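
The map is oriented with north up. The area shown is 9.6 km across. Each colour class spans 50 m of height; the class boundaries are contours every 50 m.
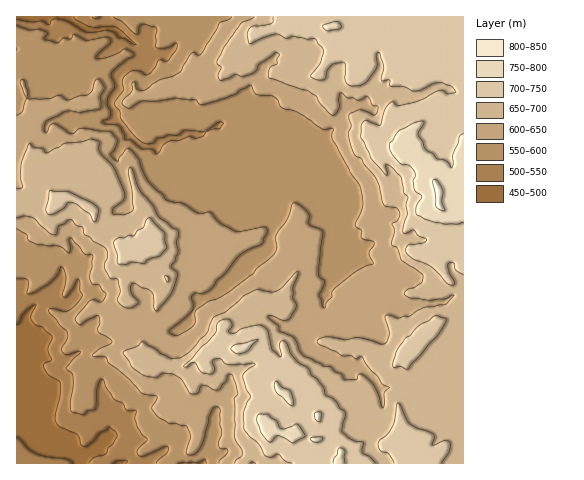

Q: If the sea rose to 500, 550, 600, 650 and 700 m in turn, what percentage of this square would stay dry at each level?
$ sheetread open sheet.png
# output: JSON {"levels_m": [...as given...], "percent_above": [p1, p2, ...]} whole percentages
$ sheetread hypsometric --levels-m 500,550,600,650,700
{"levels_m": [500, 550, 600, 650, 700], "percent_above": [97, 90, 65, 42, 20]}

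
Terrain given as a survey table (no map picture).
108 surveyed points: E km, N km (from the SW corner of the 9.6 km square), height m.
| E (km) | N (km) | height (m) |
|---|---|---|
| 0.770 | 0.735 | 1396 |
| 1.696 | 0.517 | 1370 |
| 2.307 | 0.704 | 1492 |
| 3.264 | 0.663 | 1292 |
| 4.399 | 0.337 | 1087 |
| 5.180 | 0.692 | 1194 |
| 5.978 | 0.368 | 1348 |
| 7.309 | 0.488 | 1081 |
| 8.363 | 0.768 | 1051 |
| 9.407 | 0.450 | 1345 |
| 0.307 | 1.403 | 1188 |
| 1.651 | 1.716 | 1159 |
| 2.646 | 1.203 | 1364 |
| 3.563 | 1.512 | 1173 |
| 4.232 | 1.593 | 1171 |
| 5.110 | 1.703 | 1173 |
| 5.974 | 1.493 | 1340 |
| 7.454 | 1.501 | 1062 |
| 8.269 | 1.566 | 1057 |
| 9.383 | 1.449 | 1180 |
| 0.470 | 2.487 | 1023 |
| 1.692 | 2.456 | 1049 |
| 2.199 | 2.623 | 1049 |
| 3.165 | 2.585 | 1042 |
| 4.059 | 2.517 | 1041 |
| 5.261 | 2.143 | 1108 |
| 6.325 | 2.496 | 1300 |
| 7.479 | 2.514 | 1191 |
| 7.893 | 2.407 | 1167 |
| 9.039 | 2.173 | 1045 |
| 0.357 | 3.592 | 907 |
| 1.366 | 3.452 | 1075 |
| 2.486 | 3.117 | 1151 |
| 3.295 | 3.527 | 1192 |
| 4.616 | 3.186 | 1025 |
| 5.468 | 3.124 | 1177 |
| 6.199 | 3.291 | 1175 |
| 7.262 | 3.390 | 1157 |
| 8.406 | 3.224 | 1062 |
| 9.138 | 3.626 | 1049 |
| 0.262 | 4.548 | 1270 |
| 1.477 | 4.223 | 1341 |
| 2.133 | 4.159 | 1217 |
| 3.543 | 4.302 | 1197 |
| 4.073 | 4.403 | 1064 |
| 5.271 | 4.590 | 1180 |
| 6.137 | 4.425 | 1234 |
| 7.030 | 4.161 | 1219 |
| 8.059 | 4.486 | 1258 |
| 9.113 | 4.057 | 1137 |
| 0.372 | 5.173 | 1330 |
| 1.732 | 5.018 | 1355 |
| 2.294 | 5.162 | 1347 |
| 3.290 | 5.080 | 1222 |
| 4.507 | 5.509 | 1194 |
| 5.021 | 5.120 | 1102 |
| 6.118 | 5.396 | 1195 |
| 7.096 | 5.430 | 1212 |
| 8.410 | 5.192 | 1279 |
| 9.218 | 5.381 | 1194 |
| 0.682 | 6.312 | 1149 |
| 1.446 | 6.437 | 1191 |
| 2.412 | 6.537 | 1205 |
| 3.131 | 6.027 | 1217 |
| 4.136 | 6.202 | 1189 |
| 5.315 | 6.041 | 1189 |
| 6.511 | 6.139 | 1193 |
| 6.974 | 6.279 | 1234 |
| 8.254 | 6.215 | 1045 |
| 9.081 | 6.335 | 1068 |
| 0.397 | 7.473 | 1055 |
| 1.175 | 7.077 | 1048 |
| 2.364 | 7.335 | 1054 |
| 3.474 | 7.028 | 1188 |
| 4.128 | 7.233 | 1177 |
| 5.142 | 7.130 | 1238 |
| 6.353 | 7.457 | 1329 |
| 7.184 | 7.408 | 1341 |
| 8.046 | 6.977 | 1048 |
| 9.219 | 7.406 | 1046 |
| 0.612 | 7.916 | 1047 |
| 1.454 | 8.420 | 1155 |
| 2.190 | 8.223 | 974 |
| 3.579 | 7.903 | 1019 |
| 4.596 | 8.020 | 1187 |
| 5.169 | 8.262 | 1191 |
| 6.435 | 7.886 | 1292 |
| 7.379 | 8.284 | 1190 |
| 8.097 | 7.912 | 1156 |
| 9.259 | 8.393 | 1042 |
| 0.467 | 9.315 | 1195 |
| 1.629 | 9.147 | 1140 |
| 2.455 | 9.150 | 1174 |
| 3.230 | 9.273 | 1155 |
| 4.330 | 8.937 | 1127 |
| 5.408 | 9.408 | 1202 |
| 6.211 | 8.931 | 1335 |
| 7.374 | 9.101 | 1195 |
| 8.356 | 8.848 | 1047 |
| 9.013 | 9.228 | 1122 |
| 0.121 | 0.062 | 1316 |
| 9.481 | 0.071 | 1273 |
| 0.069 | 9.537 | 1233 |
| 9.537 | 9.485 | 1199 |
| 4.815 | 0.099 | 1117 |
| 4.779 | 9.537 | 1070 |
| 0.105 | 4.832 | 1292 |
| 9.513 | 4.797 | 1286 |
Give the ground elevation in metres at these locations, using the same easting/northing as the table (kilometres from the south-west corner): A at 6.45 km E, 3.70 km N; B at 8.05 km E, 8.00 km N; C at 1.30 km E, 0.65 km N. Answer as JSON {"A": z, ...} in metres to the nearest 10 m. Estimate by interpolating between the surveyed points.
{"A": 1210, "B": 1170, "C": 1420}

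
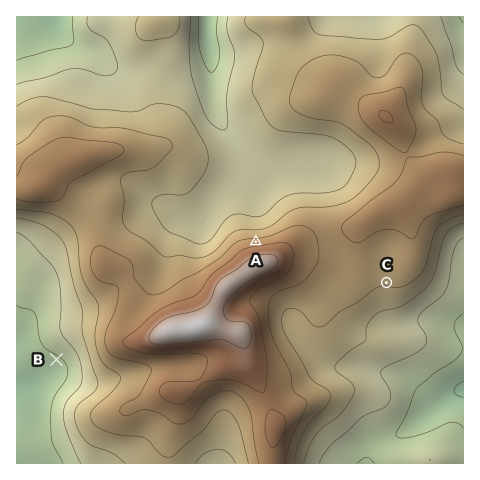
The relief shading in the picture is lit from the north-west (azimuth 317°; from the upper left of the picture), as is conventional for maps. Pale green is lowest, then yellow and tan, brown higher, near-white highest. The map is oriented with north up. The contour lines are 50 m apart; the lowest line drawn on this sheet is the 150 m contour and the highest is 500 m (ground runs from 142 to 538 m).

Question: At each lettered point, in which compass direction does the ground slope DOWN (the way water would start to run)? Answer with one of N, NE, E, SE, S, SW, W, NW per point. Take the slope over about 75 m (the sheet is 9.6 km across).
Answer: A N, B SW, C S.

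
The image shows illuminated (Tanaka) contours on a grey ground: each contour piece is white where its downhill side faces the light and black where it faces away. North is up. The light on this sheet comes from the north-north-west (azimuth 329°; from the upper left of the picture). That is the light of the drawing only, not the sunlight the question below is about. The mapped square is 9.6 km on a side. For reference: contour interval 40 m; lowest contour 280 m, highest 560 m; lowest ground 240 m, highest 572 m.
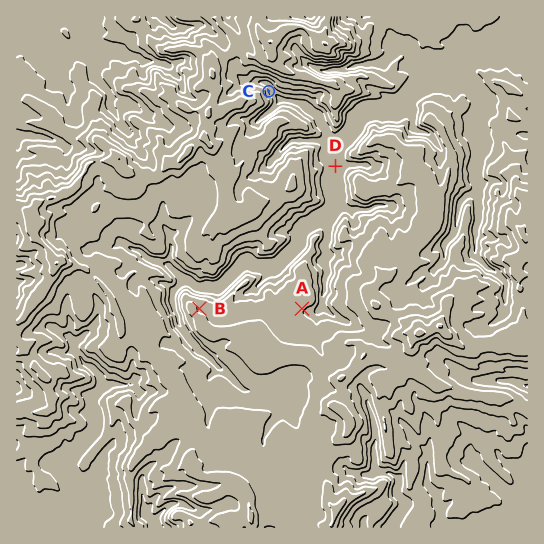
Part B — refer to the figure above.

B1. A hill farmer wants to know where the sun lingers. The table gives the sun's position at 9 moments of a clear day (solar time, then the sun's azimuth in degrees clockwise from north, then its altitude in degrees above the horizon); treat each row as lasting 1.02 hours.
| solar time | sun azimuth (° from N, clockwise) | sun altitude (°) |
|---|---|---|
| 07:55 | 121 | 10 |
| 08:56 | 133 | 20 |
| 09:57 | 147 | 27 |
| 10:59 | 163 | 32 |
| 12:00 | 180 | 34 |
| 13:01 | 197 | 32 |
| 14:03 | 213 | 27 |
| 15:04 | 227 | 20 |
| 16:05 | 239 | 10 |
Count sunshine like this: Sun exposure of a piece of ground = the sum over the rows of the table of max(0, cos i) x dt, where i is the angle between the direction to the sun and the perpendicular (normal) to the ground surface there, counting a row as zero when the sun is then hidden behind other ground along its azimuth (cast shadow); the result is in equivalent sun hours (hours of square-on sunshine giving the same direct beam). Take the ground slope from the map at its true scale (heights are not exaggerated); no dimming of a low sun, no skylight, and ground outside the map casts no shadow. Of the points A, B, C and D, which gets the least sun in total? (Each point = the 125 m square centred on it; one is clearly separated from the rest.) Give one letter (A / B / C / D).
C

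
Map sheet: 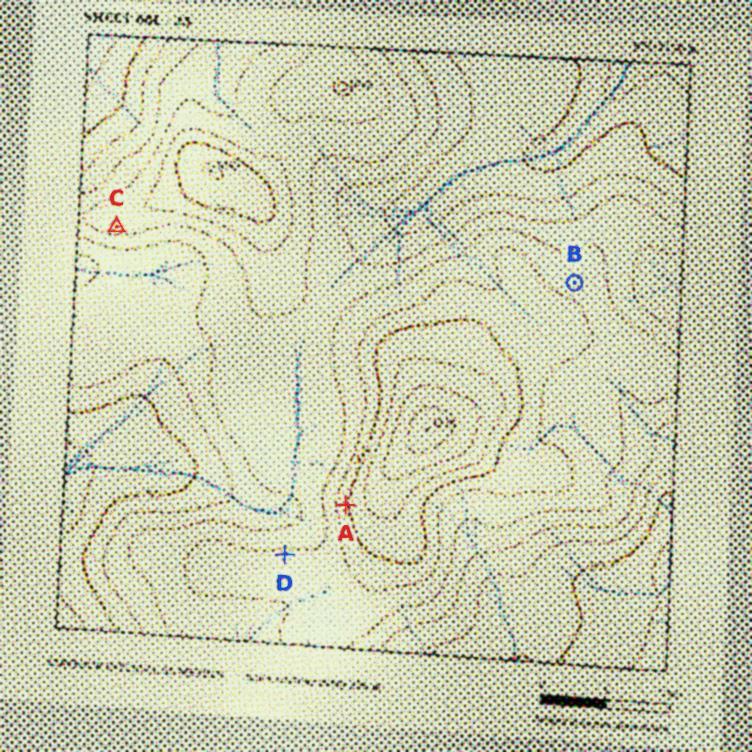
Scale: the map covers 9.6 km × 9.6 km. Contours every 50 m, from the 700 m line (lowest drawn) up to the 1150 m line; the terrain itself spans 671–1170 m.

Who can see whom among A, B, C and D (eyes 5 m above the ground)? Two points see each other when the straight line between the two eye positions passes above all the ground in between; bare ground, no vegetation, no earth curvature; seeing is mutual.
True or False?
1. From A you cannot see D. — False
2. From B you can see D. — False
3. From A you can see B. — False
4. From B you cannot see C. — True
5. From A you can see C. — True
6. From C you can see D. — True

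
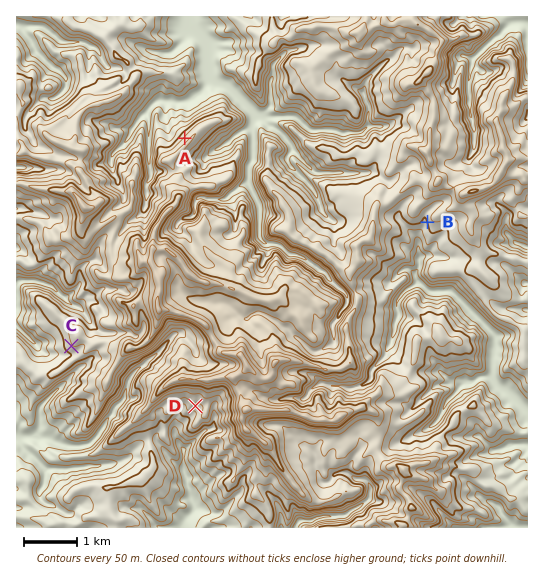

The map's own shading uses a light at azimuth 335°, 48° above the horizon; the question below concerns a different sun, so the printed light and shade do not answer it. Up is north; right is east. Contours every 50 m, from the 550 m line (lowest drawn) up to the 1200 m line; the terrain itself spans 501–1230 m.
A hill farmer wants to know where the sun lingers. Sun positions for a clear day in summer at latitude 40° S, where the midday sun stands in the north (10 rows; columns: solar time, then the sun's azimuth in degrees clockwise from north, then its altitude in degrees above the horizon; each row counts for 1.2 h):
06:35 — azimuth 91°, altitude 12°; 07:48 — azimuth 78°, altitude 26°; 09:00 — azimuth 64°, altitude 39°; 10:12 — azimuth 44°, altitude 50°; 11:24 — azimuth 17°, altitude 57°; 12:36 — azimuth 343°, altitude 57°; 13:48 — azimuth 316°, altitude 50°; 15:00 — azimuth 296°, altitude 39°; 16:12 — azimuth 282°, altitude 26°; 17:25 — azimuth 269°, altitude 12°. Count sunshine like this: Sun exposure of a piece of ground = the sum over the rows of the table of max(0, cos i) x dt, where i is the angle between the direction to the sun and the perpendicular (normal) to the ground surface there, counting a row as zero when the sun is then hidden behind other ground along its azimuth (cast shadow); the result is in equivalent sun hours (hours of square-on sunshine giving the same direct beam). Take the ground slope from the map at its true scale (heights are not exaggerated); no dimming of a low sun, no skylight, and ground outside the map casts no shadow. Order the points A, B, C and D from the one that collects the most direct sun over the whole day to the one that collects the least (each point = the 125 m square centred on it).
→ A > C ≈ B > D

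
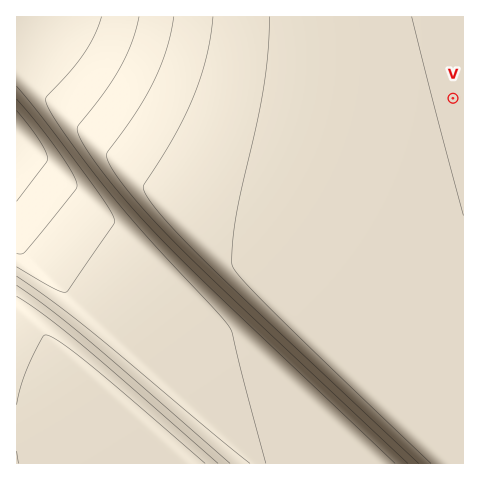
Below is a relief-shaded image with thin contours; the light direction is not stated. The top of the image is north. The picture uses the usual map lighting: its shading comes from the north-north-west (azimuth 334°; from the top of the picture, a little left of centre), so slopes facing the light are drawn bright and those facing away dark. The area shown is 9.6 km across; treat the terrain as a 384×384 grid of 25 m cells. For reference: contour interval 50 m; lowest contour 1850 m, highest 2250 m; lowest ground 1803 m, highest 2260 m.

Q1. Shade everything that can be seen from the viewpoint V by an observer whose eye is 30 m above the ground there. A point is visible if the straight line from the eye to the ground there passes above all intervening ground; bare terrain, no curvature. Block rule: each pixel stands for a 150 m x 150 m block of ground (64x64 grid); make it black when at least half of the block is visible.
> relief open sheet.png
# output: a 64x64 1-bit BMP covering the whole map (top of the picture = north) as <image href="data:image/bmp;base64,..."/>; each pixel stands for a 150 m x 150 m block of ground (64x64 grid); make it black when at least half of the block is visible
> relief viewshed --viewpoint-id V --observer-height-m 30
<image width="64" height="64" href="data:image/bmp;base64,Qk0+AgAAAAAAAD4AAAAoAAAAQAAAAEAAAAABAAEAAAAAAAACAAATCwAAEwsAAAIAAAAAAAAA////AAAAAAD////AAAAAB////4AAAAAP////AAAAAB////wAAAAAP///+AAAAAB////wAAAAAP///+AAAAAB////wAAAAAP///+AAAAAB////wAAAAAP///+AAAAAD////wAAAAAf///+AAAAAD////wAAAAAf///8AAAAAD////gAAAAAf///8AAAAAD////gAAAAAf///8AAAAAD////gAAAAAf///4AAAAAH////AAAAAA////4AAAAAH////AAAAAA////8AAAAAH////wAAAAA/////AAAAAH////8AAAAA/////wAAAAH/////AAAAA/////8AAAAP/////wAAAB//////AAAAP/////8AAAB//////wAAAP//////AAAB//////8AAAP//////wAAAf//////AAAA//////8AAAA//////wAAAB//////AAAAB/////8AAAAD/////wAAAAH/////AAAAAP////8AAAAAf////wAAAAA/////AAAAAB////8AAAAAD////wAAAAAP////AAAAAAf///8AAAAAB////wAAAAAD////AAAAAAP///8AAAAAAf///wAAAAAB////AAAAAAD///8AAAAAAP///wAAAAAA////AAAAAAD///8AAAAAAP///wAAAAAAf///AAAAAAB///8AAAAAAH///w=="/>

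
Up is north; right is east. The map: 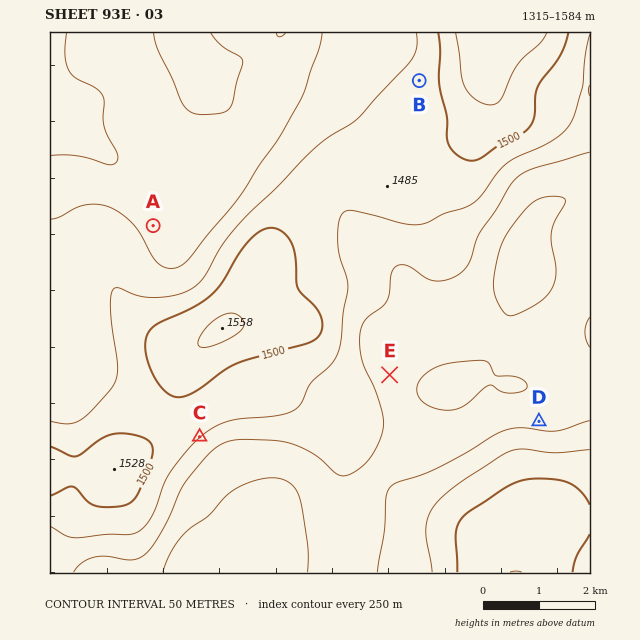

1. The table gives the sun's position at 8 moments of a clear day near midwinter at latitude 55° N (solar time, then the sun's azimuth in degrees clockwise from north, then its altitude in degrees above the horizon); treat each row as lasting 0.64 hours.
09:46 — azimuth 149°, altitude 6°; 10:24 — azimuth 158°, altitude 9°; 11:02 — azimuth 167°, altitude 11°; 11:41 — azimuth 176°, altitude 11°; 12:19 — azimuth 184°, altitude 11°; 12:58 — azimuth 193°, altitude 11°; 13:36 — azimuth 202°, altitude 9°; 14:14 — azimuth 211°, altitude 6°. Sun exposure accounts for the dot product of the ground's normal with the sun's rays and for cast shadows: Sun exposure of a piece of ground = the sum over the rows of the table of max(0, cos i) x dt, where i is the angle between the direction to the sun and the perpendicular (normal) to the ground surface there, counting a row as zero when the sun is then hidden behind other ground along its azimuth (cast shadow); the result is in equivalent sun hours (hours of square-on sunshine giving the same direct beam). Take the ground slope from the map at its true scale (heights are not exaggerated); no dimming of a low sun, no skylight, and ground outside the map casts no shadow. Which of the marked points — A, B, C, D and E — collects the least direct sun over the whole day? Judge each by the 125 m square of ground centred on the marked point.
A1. D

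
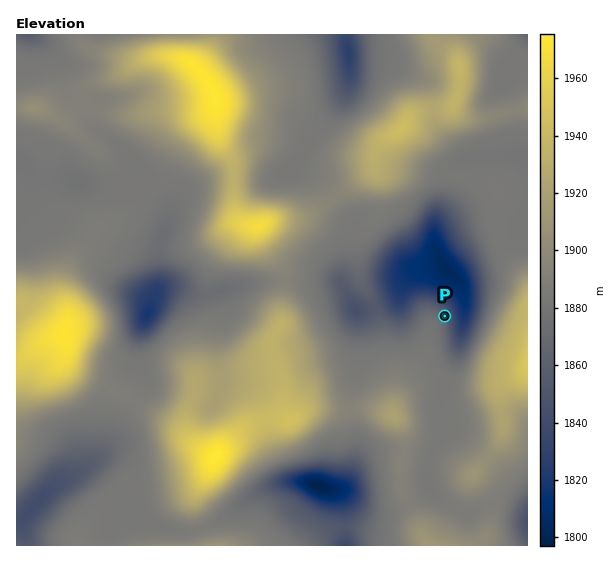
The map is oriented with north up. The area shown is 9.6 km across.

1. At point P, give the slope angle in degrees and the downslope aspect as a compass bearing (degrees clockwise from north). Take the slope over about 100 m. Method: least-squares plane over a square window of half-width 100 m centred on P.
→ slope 7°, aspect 64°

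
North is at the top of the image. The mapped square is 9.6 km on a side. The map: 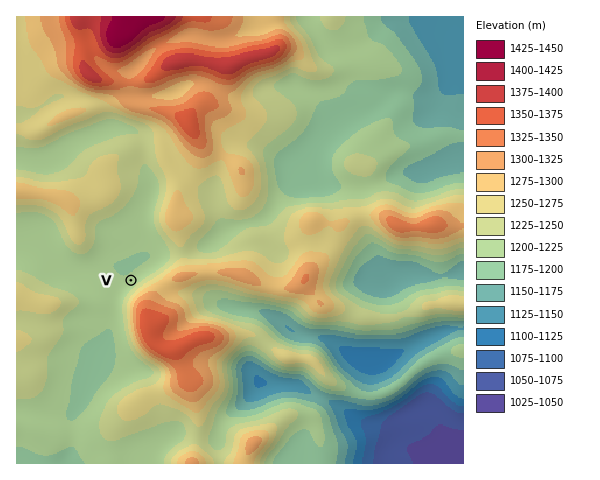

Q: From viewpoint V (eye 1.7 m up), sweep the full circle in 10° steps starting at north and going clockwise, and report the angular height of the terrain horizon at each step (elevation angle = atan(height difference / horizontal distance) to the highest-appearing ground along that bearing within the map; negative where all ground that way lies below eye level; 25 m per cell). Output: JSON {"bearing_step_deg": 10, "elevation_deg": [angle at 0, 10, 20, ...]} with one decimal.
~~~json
{"bearing_step_deg": 10, "elevation_deg": [2.5, 2.2, 2.7, 2.8, 2.9, 2.3, 1.9, 2.9, 5.2, 6.4, 8.3, 10.1, 11.5, 12.6, 13.3, 13.4, 12.9, 11.0, 8.0, 4.9, 2.6, 1.1, 0.4, 0.8, 1.0, 1.6, 1.4, 1.0, 0.1, 0.2, 1.3, 2.2, 2.2, 1.9, 1.8, 2.4]}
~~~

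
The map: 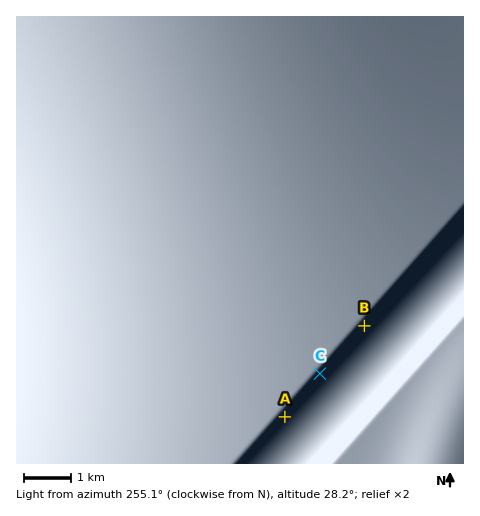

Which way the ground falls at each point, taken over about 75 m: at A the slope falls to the SE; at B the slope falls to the SE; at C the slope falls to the SE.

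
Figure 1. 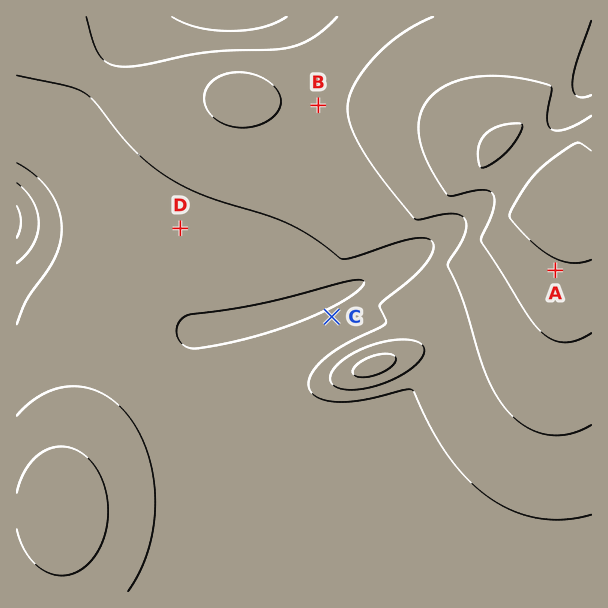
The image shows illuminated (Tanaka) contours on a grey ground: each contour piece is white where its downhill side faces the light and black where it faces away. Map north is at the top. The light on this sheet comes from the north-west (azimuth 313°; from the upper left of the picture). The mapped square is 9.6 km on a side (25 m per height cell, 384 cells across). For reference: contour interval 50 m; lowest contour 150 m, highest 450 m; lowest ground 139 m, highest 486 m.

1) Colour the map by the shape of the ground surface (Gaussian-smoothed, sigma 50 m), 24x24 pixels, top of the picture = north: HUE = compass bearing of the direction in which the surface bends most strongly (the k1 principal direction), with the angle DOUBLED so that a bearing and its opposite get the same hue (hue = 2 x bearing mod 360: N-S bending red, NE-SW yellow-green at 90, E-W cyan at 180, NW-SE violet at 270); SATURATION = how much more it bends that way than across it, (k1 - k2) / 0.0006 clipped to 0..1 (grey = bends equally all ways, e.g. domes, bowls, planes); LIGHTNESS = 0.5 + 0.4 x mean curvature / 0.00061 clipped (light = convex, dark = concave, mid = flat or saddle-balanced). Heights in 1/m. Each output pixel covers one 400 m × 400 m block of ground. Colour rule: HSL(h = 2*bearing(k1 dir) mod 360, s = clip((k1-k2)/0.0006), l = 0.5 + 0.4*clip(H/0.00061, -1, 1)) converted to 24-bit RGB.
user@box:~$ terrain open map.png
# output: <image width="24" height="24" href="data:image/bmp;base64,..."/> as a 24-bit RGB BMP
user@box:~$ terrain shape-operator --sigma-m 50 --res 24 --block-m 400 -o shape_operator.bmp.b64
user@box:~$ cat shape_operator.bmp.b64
<image width="24" height="24" href="data:image/bmp;base64,Qk32BgAAAAAAADYAAAAoAAAAGAAAABgAAAABABgAAAAAAMAGAAATCwAAEwsAAAAAAAAAAAAAlo96lZh5ipV6fI57d4uGc4WKcn+IdH2GeHyEe32CfX6Bf3+AgH+AgH+AgH+AgH6AgX5/gX1/gn19gn18gn98goF8gYJ8fIJ8lpCAlpiAi5SAf42CeYmLc3+KcXqJc3mHd3qEe3yCfX6Bf3+AgH+AgH+AgH6AgX6AgX2Agnx/gnx9g3x7g357g4F7goN7fYN7lpSDl5iDj5OEhIuGe4CKc3eLcXSJc3SHd3eEenqCfX2Bf36AgH+AgH+AgH6AgX2BgXyBgnyAg3t+hHt7hH57hYJ7hIV7f4V6lZeEmJmEk5KFioSHf3uKeHOLdXGJdnOHeHeEe3qCfn2Bf36Af3+AgH6AgH6BgX2BgnyCg3uBhHp/hXp7hn16hoJ6hoZ6gIZ6kpeBmJiCk42CjICEiHmLf3KLe3GJenOHe3eEfXuCfn2Bf36Af3+Af36AgH2BgHyBgnuCg3qChHqAhXp8h316iIN6h4h6god6j5d9mJZ+k4h9jnt/jHaIhnKLgHKIfnSGfXiEfnuCf32Bf36Af3+Af36Af32BgHuCgXqDhHmEhXmChnp+h317iYN7iYl7g4h7jJZ4lpR5k4V4j3d5jHOCinKIhXOIgXWFf3mDf3yBf36Af3+Af3+Af36AfnyBf3uCgHmDgnmEhXmEhnuAiH17ioN8iol8hYl8ipR0lJJ1koN1j3R0jHJ8iXKDh3SFg3eEgXqCgH2BgH6AjWh3q1crqacNZqAUZo9UfXiDgHiEhHmFhnuBiH18i4R8jIl8iIp8iJJykpBykIJyjXZyinN4iHR+hXaCg3mCgXuCgH2Bf36ASjmyyjr//3Dr/2MtE7EAAKMaZYt8gnqFhXyCiH59jIR8jYl8i4t8h49xj45xjYJyi3lziHR2hnZ8aaClUVXlhmLOhHGggH6DXJCJAMusV2n/7Mz/68z/R07/CqnFcXeHhXyBiH98jYV7j4l6jYp6hYxyjItzi4NziXx1hnd2hXh5Q/8NTWgjibsScwP8ji76qFfpcj/cBqEAPaEA/Y4A/y2r1Qj2c2OPhHx+iYB6joV4kYl3j4l3h4h6iYZ3iIN2hn53hXt5hHt6/yBIsRgZeaoSYZ4JUpwHR5sLTcYQwCr72ELvpa8rmYg0jmBZgXmAg3p6ioB3kIZ1k4l0kYp0oW+mknaCiH54hYB5g357gn58iHqHhGi8jmTbmF3mnTf3bvMGPKIOKpkIJ6ER4hn84Vbki3OKgHh7hHp3ioF0kYdylIxyko50yFCotGF+lnNyhoB6goB8gX99gYB+gIB+gIB+gIB/gX6Cl22uwF3m2if8Ja8QEZMKEqQV+zDnvl+qhHt2ioN0kIt0k5F1kJJ4rUQ9xWZKp4Jni4R4goF9gYB+gYB+gYB+gYB+gIB+gH9+gH1+gHx+jXSO2Frh/CHxEJsYDI8d6gyD4lq2i4Z4i495ipJ7h5F+lI47x8U/q61ji414goJ+gYB+gX99gYB9gYB8gYF8gIB8f319gHt+gniAg3aBmmuX807eDtY1CZgvDsdK72C2iZR+f5OAgZOFUaw9acdKfqdpgYl6gYF+gX59gn18g316hIB5g4N5gIF6f398f3uAgXeCg3WEg3SFgnWH02C/+CPdBKxKCsdk8mqxgJuPgZWPStCgX7qCdJZ7foR/gX6BgnyAhXl8h3d1iH9zhodze4R2eYF9eXmBfHaEfXWHfHWJeHaKeH6NvG+1+kPMAL1nB9F/72+jgpKTZbO2c5mQe4eEfoCCf3yDhHmFiXODjm92kHttiI9ucIxycomHc3uIc3OJdXSLdXaNdn+Pd4iTd5OXt3Wz+UisALt2DNiT4mqMeYqNfIaFfYODfH+EeXmGfXSKiW2SmWqRmXR4hJd5bZuQaIeXa3aSb3OPc3eOdX+PdoiSdpGVd5eVeZeQunWO+SxXB6d48lkNfYOCfYOCfISEeoOFdn6Jb3SQaWaceWmpkYWsjJasbX+uX2WlZ2aZbm+RdHuOd4WOd46Qd5KNeJGHeY+Be4x60mZ2Dd+KD5N7fYOAfYSBe4WCeYeGdImMa4mVX4ujYJWxfp6yk4evk2S1hlqrgGWbe3KOeX2JeomKeYyFeIx/eIx4fop3hol2ioNz9E9ZFJuKfYOAfYSAe4aAeIiBc42EaJmQWquiVLSpaqOal3WWrFmjqliqmmaej3OShX2HfIZ8eoh5fYl3gYl1h4lziYVyiX9wnnBn/SsjfYWEfoWDfYaBeI2Db5uOZ6SUXaeRW5+IaIZ8gml2llt5ml9+lml/kHN+jHh5ioN5g4h2hIh1h4hziIVyh4Fyh31xh3py4mVX"/>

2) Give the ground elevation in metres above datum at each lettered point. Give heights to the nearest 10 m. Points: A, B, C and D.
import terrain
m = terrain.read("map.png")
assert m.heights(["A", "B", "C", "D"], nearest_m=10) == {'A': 440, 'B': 340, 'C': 270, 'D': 290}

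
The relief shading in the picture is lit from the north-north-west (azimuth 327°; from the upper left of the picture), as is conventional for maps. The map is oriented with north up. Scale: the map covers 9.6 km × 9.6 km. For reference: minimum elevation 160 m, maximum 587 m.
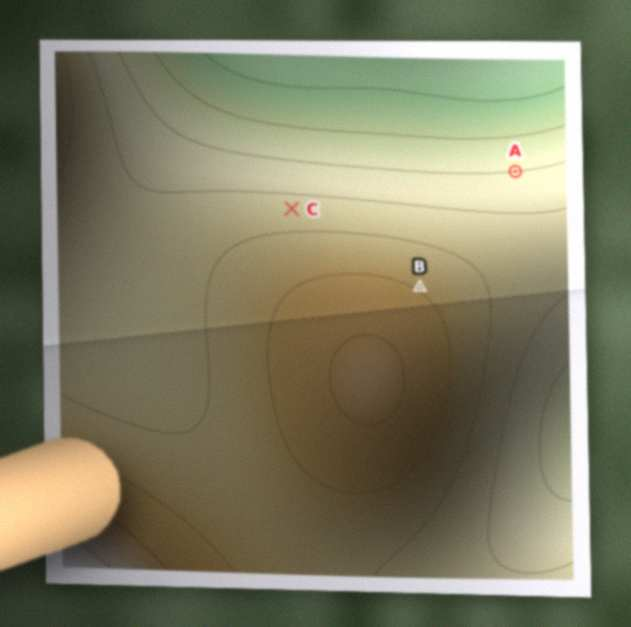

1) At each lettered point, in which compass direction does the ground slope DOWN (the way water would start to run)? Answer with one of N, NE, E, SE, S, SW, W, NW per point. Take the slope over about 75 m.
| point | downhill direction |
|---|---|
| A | N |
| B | NE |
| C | N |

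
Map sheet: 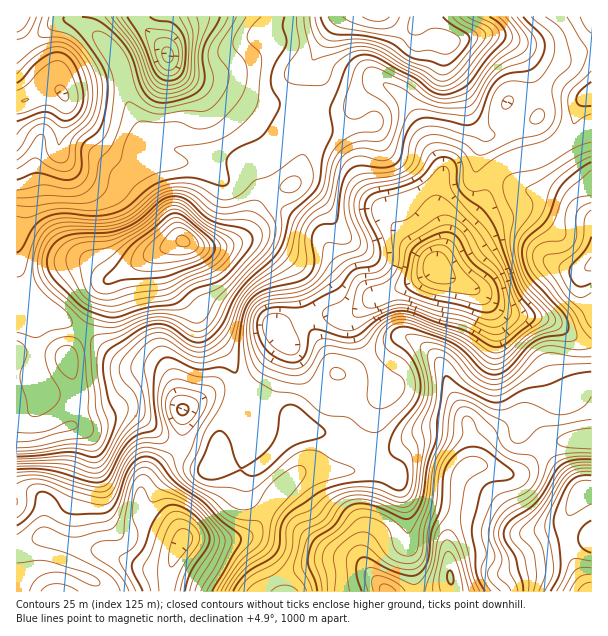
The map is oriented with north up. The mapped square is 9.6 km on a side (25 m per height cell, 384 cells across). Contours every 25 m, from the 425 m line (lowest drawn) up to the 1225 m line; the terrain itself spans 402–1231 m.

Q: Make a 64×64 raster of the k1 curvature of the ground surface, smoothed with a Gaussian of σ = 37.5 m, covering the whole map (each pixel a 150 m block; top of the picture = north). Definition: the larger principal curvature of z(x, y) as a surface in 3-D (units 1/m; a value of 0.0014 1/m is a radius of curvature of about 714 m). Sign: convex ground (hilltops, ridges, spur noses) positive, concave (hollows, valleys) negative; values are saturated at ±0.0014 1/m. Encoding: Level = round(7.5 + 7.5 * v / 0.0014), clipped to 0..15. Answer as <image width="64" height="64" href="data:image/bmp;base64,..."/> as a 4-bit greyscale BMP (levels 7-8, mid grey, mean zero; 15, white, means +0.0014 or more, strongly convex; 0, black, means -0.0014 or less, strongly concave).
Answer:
<image width="64" height="64" href="data:image/bmp;base64,Qk12CAAAAAAAAHYAAAAoAAAAQAAAAEAAAAABAAQAAAAAAAAIAAATCwAAEwsAABAAAAAAAAAAAAAAABEREQAiIiIAMzMzAERERABVVVUAZmZmAHd3dwCIiIgAmZmZAKqqqgC7u7sAzMzMAN3d3QDu7u4A////AJqXd4q7y6iYiIqZmc3LqXd5q5iM/rqqrP64eKuqmIdmqqqrzd26h4mImph4rNzLqImpib/8qqvO/pVGmqq7qHeavM3cqZmGeXiZl3iru8zLqaiJ38d4iL/8h2ioiJqqmImqqZiHiZeJeImZeKqZmaq6qZvchmVWr/uZrLmYiJqqiJiIiHd5qZl3d3mImYeIeJq6qsqGZFa/+prMqqqYiauId4iZdoq6mHZlWJmYZomJu7uquoh2Z9/5ibhWeZiJq5hWiZh3rKqodlNHqql2irzKmaqpmZma79mJp1V5mImamGeJmIjLiLl3ZVi7upmby5Zoq6q8y6rO2YqoZomXeJmqqqqZmtt3u4Zmac26qqq6dmirvNy7qb3aibqImpd4iLqYiZiL63esl2aM3KmpmJqIm8zLqYiJvdqIq6mrqHiIqGV5iIz8doyod73Kiah3iYmru6mXVnm92oiKqruod3eXVXiIrvtmeqqrzaiJuWZ4iZmZmZdEab3amHiavLh1RoZWiIm/+WVYq97sqZq6d3iIiIiJmEV4vtqYibzMynQ2dniZic/YZVad7t26q86oh4iHd4iIZ4m926q93Mzcp1aImZh438h2Z725vLmZrup3eIiImYmHibzczNyqq83KiN3LmIrvuHd524ecyXd53Zd4iaqqmpiJqruqqGaavO7u///svO25iIzrmIzJhmetypmZmZmauYiJu6qoVXmr7//d7//t3MuZv/y6m8mHZ3q7zLqZiIm8qHi8qZl2eJu83YeJu7u7zbvv2pmcyXd4eKvLqph3iKvLmK3LqqiJmYiIh3eJq6iszO2ENXrbh4iJu5d4mHd4iKupvuyquomYd4iIh4m7p3q7ymMleLyZmZq6h3eJd3d3eZnfypmrmIdneJh2eL2oeKu5dleIi6mpmqmYd4mHd3ZXrO2oiaupmYd4iHd5zaiIm7qIiIiKuqqZmamYiYd3dle/64iJq7mZmZiHeIrMl3eJqpiJmInLqaqau6mZmHh2V9/amIiauoiaqoZ4m9yGZniZmImoituZmZmruqqYeHZp/8qYd4rLmJmqiImsy4d3d4iIirmL25iHZovLqqmIdoz/yph3icypqpm6qrzKmIiHd3ibypvaiGZUa9u7u6l4v/7KmIeJvcuod7qau8uZmYdlZ5zbm9qGZmWd2pm8zKz//bqYh3isy6iImHmpu5mql1RWrdubyXZneM23Vovv///Kqph2aJq7qZmHiYeambuXZWjN26u4VFeKuodmi9//6neJmIdniJmJq4iYZoqZu6mHi9y8u7cyRoqod3iarNyXd4mId3d3d3jNmYd2ipm6u7q9ypvLt0NXmpd4mpd6y5d3iYd3iYd4i+yoiIibu6iaqquXesy4d3ial3m6ZWm6h3iIdmeaqJqr2pmZmqvNuYiIqnVpvLiJqqqpibhmirmHZ4h2VYq6mavKmaqqqr3cqYiqhnmruYmqu7qZp3irqXZXiIdVecuZqsuJu7qaqrzLqZqoiqmqmZmru6mGerupdVaJmHd5y7zMzImsupqom83LqqqrqZqZmau7qZidy6lkRompmIrMzczMiKy7u6mavN3MzO7bu7qqq5maqt66qXRFeJqZm93KmJt4m7vN3MzN3t3v///dzKqpd4m+7KmrlmeImYmt3LhkeYirvMzMzMzM3f/+3dzMuodWed7Jmau6mHeIiby6unVpmau7qYiIiau+/piKqqvLl1V864eJmru5h4mZqpibp4mpqqqXZmVWmr/6VWiaqqu5Zp3JdniJqqqZmpiZh3mpq6mJmYd3dmZ53+l1Z4qpmrp3vadlV4iZmZipiJmHZ6q7iIiIiIh3d4rf65dVeaqau5nLd2VYiIiIibl4mYh4qqqIiYd4mYeImszLqGVomrvNu8h4dniIiHmryYmamZmbqIiZiHiZmIiJqaqYh3iYq7zLqImZiZmZiKvamqqqqZq6maqIeJmYiIiIiId4iZiJq7yneaqqu7p2etqJmYiIib2ruWeIqpiIiId4d4ial3earLdnirzcuXVY3IeId3eIm4zYRou5iZmIiIiZmZmpd4qryWZ4vLqZhmi8p3d3d4iJe+lovKmJmZmZqqmYiJqXiaq7mHi8p3iIiavKmHiIiIiK66vLqYiZmZmYiIiIiJmImqvMqsyHd4iZqrzLqZmHiLvdupqpmJqaqYh3iIh3ipiJmbzMy5iId4mqmbu8uph5qr2XaJqpm6q7qHd4iIeJqIipiavLqYh4ibuXiavLqat3rIVGirq8uqvLmHiIiHiZd6l2eruqmImKy4ZnibyZmnebhUWJvMy5mry5iIiIiJmHqneaqZmpq5rbdmeJu5ZnmImGZom97aiImrmId4mZiIiqeJmId4rNqsplVomqp2eph3d3iK79l3Z5uph3eaqYiamIh3h2ad66uWVnipiaiJh3d3eIv/2XZXq7mHd4mrqamYhmeIeL3bmZd3eamJqpl2dmZ4rf/IZEesyYd4iJq6mZl2Vomt28yYmIiKqYmqrKdkRXrP/qhjNZzKl3iIiJu5mXVWm+7JrKiIiJqpmZmv/IVnrO/8qXVHrMy6mIh2irupdnnO7bq8y6mazLqYiavv2qze/9qZh3irqru6mHZ5vMuprN3Jq83//+7ty6mJlp7+3u3tqJmYmaqYmaqpmImrvMzMy4aKvL3//cqZmYh3edy7q8uImqmZqoeImZmYiauqq7u6d5q6iIq5h3eJiH"/>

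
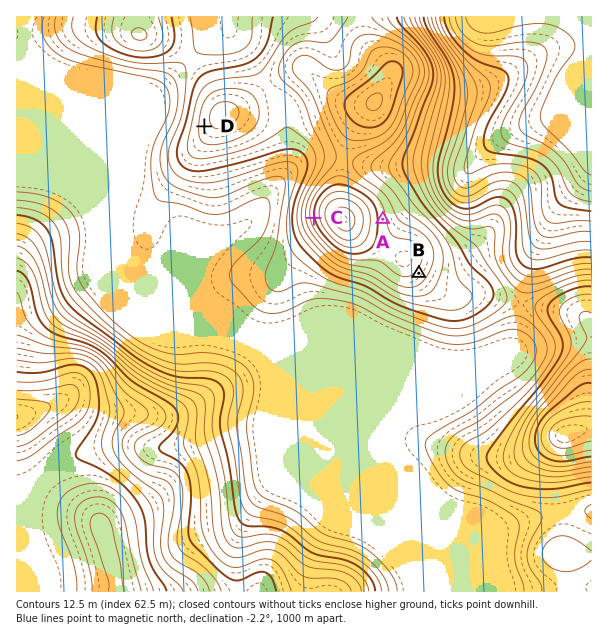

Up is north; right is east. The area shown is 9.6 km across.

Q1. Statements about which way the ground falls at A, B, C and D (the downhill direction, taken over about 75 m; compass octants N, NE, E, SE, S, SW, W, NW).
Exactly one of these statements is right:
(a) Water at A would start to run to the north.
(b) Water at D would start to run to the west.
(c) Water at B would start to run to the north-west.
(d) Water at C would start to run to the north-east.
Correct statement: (b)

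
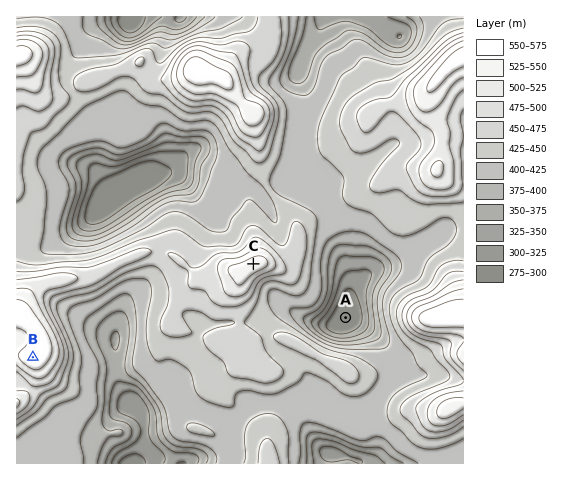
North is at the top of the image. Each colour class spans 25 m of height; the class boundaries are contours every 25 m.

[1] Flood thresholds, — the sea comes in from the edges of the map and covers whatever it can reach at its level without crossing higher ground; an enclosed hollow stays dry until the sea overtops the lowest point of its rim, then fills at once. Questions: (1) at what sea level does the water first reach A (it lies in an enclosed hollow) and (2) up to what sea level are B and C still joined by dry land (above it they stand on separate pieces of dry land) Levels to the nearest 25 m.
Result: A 425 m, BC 475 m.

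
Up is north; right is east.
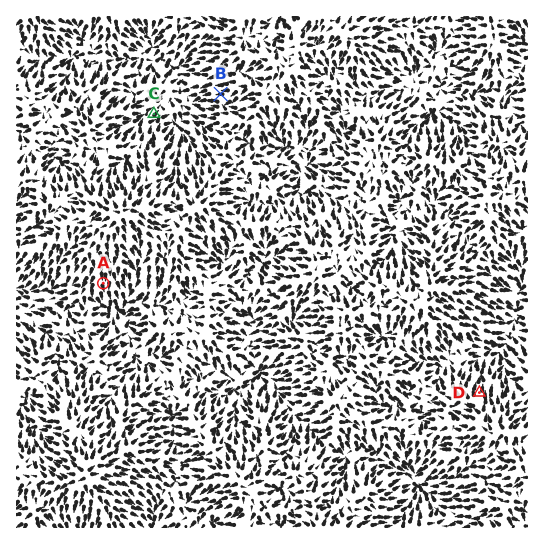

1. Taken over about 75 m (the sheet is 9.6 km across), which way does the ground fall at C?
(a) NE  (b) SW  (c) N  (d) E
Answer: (a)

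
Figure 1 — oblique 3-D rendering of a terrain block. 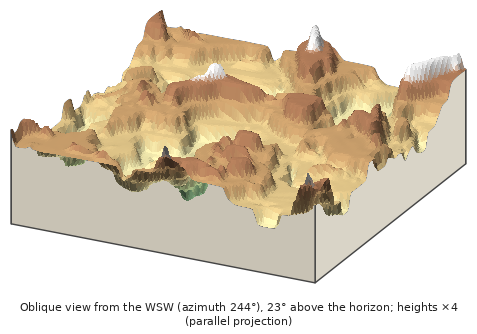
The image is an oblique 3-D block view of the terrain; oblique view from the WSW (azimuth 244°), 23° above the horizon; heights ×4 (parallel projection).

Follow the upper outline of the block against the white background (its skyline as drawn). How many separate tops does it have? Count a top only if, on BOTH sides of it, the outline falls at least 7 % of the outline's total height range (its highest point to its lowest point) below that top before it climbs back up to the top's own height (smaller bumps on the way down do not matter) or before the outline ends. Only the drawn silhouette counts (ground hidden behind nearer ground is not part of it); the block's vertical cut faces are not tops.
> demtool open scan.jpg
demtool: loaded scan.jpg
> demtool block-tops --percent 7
5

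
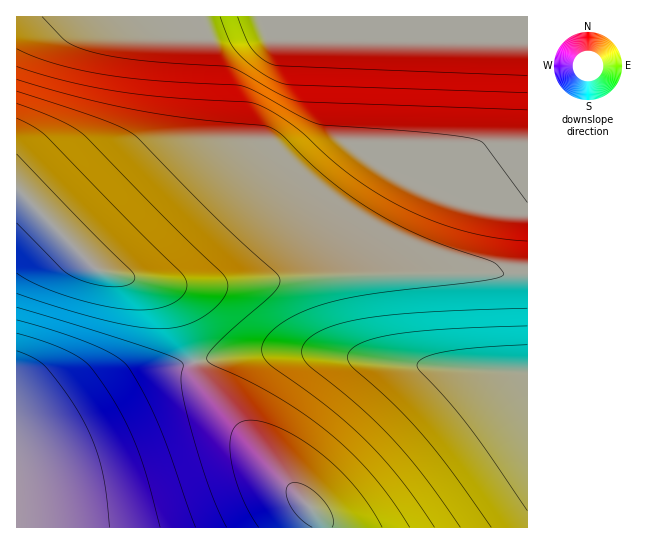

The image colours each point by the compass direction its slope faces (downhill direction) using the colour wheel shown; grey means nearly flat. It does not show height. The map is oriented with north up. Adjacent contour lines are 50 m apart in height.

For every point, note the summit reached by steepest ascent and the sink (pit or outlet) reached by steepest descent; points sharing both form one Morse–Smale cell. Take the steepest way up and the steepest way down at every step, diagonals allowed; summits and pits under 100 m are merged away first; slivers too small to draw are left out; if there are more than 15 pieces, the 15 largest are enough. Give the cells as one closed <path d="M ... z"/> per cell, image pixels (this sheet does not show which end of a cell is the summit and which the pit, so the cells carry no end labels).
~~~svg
<path d="M527 16l-510 0-1 173 78 79 9 4 48 11 48 4 158-12 170-2z"/><path d="M307 351l-64 1-42 8-6 3 2 10 11 17 73 87 32 33 8 12 1 6 206-1-1-155-112-7z"/><path d="M194 363l-37 9-76 45-27 14-21 8-16 2-1 86 305 1 0-6-8-12-32-33-73-87-7-9z"/><path d="M527 273l-170 2-158 12-48-4 14 6 11 13 11 25 8 34 60-10 52 0 108 14 112 7z"/><path d="M17 189l-1 252 6 0 32-10 43-23 44-28 32-13 21-4 1-5-12-43-10-17-8-9-19-8-43-9-9-4z"/>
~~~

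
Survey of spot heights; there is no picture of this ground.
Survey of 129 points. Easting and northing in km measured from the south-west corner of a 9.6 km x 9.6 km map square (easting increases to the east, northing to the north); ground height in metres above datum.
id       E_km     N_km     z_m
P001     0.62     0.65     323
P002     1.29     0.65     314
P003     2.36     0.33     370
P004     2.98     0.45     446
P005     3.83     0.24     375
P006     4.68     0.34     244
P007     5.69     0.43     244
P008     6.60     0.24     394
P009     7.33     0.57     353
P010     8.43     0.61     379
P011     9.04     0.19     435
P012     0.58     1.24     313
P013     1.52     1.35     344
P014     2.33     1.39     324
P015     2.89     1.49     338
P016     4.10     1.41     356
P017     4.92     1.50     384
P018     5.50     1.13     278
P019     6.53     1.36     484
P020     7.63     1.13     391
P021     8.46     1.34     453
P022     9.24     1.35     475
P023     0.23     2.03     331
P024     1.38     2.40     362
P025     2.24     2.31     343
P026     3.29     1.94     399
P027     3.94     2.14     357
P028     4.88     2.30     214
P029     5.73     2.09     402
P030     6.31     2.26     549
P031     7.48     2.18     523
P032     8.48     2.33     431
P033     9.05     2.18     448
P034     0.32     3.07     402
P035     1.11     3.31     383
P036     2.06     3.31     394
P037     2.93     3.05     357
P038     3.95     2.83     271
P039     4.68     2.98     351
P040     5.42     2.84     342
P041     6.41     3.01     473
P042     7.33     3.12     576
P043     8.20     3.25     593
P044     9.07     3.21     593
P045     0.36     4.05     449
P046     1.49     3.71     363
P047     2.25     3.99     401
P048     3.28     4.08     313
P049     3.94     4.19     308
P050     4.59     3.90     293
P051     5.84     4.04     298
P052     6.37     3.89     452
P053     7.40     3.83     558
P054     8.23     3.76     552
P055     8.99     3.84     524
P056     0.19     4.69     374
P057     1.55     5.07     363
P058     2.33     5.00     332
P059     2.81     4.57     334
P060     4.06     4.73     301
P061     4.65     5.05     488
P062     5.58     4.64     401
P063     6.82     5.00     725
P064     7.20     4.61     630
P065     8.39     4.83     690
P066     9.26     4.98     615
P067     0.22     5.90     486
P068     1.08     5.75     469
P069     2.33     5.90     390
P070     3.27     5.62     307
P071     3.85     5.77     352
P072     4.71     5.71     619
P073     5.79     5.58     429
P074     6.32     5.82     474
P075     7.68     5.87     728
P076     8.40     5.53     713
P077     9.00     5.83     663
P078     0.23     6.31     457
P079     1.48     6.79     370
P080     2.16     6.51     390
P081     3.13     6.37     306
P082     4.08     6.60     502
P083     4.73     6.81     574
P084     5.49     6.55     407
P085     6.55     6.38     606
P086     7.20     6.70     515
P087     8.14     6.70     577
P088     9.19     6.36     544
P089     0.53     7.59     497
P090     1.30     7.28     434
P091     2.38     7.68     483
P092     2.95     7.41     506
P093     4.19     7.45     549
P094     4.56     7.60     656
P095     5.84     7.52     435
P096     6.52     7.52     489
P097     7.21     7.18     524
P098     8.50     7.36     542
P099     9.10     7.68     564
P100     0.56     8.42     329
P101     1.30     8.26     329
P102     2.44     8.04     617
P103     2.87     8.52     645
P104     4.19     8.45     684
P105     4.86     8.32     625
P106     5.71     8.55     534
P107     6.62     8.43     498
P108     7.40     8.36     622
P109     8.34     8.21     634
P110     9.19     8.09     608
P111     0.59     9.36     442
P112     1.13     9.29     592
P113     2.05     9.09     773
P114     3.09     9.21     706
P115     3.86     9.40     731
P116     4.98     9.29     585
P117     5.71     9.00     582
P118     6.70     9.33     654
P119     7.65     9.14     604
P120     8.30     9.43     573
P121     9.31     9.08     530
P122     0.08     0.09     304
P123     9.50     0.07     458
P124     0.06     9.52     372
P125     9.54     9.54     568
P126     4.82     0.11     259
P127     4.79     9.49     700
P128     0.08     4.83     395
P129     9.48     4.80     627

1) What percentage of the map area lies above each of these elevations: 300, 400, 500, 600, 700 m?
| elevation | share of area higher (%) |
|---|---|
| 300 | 93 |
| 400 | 61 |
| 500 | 42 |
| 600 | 16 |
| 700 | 4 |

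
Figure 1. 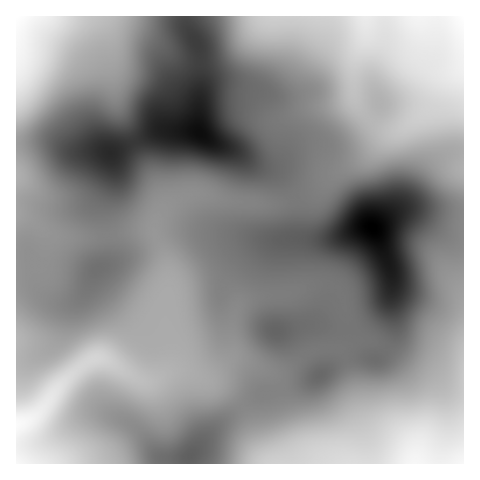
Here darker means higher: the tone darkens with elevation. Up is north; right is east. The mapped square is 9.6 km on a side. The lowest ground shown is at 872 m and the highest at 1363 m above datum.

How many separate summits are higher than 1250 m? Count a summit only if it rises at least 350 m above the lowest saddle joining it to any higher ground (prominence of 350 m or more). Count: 1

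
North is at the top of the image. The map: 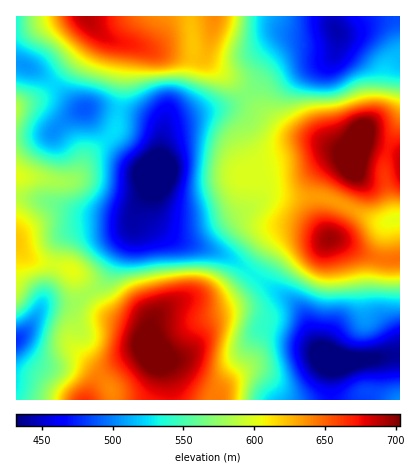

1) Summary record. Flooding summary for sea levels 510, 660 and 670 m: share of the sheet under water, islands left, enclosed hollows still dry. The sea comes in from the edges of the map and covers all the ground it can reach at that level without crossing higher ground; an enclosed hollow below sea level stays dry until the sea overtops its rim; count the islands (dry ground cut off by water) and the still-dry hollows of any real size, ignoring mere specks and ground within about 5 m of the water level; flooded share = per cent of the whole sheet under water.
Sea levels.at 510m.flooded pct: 13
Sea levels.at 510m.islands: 0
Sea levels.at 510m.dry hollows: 2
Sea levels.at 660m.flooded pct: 86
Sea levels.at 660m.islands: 1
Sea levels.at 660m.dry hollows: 0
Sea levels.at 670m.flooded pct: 89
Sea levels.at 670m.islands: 1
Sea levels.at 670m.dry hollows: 0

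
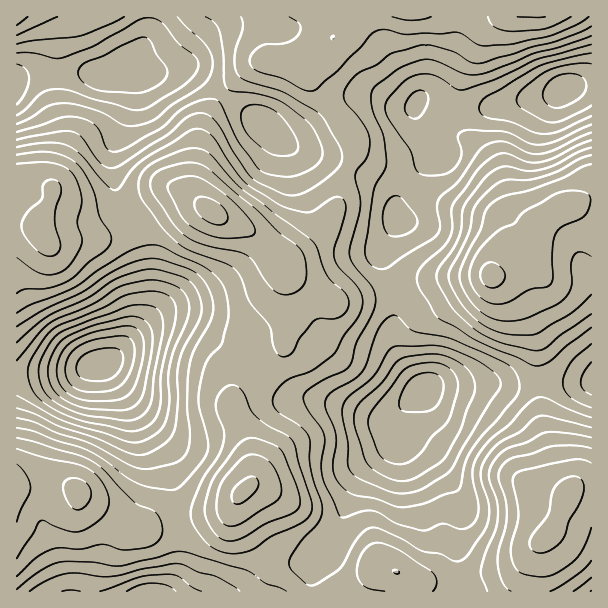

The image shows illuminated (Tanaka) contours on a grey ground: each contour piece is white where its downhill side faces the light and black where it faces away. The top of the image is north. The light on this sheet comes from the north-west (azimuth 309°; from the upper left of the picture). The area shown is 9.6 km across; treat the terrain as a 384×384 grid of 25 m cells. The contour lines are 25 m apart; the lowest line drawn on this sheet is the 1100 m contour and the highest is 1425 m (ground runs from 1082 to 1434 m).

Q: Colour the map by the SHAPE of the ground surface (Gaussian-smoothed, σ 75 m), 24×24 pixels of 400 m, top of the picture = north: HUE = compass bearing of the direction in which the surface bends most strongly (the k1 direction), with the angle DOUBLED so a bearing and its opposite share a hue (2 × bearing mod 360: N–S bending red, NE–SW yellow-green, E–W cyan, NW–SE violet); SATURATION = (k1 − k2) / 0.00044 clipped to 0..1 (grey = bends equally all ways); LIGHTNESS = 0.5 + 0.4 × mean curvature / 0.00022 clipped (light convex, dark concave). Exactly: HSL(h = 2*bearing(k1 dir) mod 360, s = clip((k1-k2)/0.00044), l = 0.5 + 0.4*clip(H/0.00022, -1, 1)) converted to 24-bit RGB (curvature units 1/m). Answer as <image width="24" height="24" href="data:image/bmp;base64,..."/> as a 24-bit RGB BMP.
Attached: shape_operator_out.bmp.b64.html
<image width="24" height="24" href="data:image/bmp;base64,Qk32BgAAAAAAADYAAAAoAAAAGAAAABgAAAABABgAAAAAAMAGAAATCwAAEwsAAAAAAAAAAAAAUFeePmZnWl0/z1RRz0w9IU4/EW4+nLhhX3xEQYs1dclga86sLn2c2DO65nTHt8Trxur4ipfjMRjkhzC23JyqvI+iyKekq5mqeDrFezazcoK1VpbP5cDvsajsH2fwR0HIw4BaLd1HPrE6epw3HUs2ID1g4uXNye7mXGvJwTeSJB9wiyzW35vC1sHFya7BuKfBJyudpTPXx7qTQLGvV63MzMfgPSfqfQ3E7MS7scSHWm5DnK41FJdNB3Z9a+pelcBghSBbnm1TKlCCNiBf0pti27qfwI2Wz6mXQzGAMjOG4drHedPTMbTfgZO9SRukUBHh9Nff6cHJa3nG0/HwitH4AGq5b9ihhE24gELGyIO2ax57Jg8i0uY5pMxavntt07eIWEHZM1vk2/DryN7tJj3Sfz6pXzWjGjWk4cPb9Nfgu83ep+OvT0J7KlhkOaFGRVlwVTlos2aRlQCdll/d1fbhncjYkJPP59TggWfaftT0vuTet4XDXiWulimpkkRyJUxAYJYu7+e31qqozG9amDk8M21PKJc+NSMyPlE3MVcuLyG4otDi3+3eq3C/fayrz6+uj8C9W9PKf6G8z069bR+ThSKU2RJlhj9IPsIbg/stm7Fp1nWu0q3XeZ3FQjJuNTlsVXKOR2mgKnZmMr0t0KI2vIY8dcV2erKUgts3OJw8NDZXhzNQbxBaVA8/tC9GwpCLv9mudNdUY3stjIMyp3klqzsOQDIdGmgyLqKNTih0c5VeXZ5JXYpMytuCac1JRJdJq+gALlsHESIUOigeaw1ZkheLuq13ttOXu8yUvmZk0y4wZ1Mgj2YirFwziaxfNaVEDCcPESMQh44njqYmREYc2v8IwMgFLTYNxOkAaG4SFyIRGioJDSYaPEt51MC11NOqp7B5tWJ0xU+PxZbOoo7Fp83SlpTK0DK9ZBpIDyUbSXQVcWUQS2cS0/8OkcMmhH862aNUbx8aMBwRFDAPADMbBFoiNM04056Q0HJpkV9VqZ5sr4uCo3KGzq1YYYFJXQ2V14nvak7nYTrHs3SKitamj9yVrXdnhJBd11mLwiuMlHquSafODIWxAJJcEmkkZ3Yn5oo8pE5Nt7RTiJlGmE+B5NHCe5jFBimSg16ytEfRqSK7yd62mtG1j321qXuBooOx5yTa45m+m7DAXKSrN0ViMV1RFkAbNWIkfsI1o4pvuX9zoMaQP93SyOfdrILhRAKahkmiciKmnHDP8PLZf8y+WlqpttXQd1DPsECT49nOrZ3Qy2jaPkDEMziPbUuNL4oxQrUiPH88ks2RvNm9aceWT5YtWSZJYBuwYnzVL07/n4Hx8uvZyX/OcHrDw7d+URleiMDJzuXPnHTVo5fkj2r4eyT/oS3TuZaYdL9tN/C3b//FodHS6COXuIQ6LGtNF3JxSoJ3Iy9Ie3w29s6Rz5aMlDxgx3BIRB97Z6qc1bRtZ4xKQZ6VkSWKaxVklW+6zdro0vn4wPL/b73oli2t0CSz7b63XKqKERkvSkgtKidZLLiU2uGNyG1ruoLG0XSyRKDDY2aZy7CTqdjEGSm3ZwGrsV3eovDr0vnoyPTaV6/OnCScZSJsoV2m8dHB1EyLFxdXPqzBJMXzLHXRzsygmrrPg3Ho4sHw1nDZtaju3Ofv1MbfCgeMCADT1uD1wcbl09+kv9NQTScnQiE/VkZyfUdZ+Hw7zlpGSoTCML6fKGNOHD1JsM+FmueJEX6vtUbl+dL3zYyx1HN161MrRhtICkg9P6NT0Vtc6bdm1tZwTDJuVCRfURseVDUm1uFK1OO4PZbEckGwhziCFJdtQ/V0w+igGDNAIltjybeNs0gew3wt1pedpIDZJHK3LFxmplpP8+PO4oRWJg0XKAsTdEcpQ5w9pPGtt+GfOjuDNxxgvXCPLeJDEpkRtJkZT3M2CzAoZ482mp0fodhXeslUlUWdpjqTMUtnOqBj53tX+QAubQAhUjcnSMFdfPmVP7Us0owfZzYdDyQdkYEq8agSQkcKQWsAQmEJDSYSHCYNNooGxNYAYWgALC4FOzYNW14hNVMURUQW8gVp9bXrs8/1l8vpzpGDnKBThUY+rWhgSTBkLGE/2mg70Zheo6IlT2IOICwHCzECC4EqjLQxwlRCT5lNHWxOTHmIkT5KLWA5MKVxx924iJ3AaVe13JbAzpCsYImnujihoEd8QXuFX6Sy4Jiw436yxTGRY6h2GZBXILDGTKOosm2Uv2lfPYQzECMdfoNOcKpPLpk/aZ0vwaY3RWk4WLGV25ywyx94cTZXx4C6edniK2fNvXnO4IK615zhxbbbi7DO"/>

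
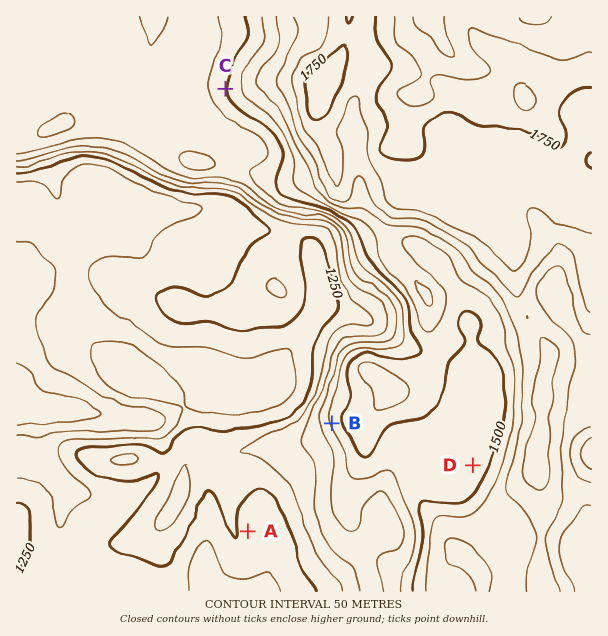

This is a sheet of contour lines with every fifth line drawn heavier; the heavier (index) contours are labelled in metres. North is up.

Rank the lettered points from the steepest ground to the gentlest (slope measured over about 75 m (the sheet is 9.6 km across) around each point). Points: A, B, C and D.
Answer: B C A D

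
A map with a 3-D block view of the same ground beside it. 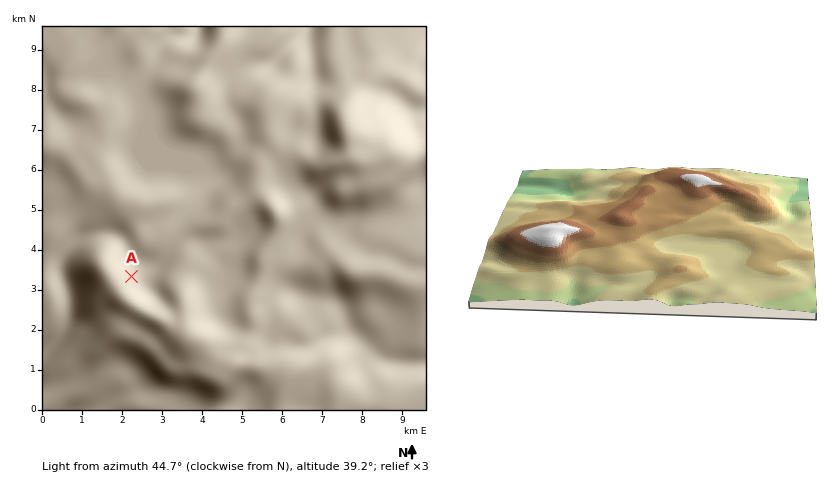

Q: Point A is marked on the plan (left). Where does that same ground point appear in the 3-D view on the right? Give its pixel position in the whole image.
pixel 739 205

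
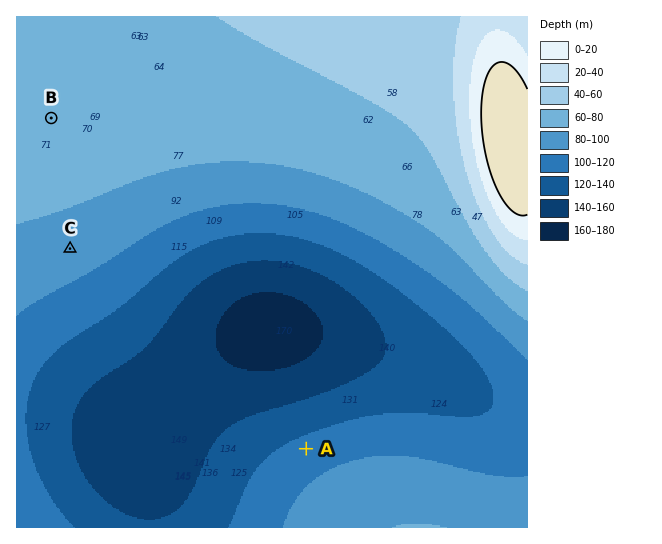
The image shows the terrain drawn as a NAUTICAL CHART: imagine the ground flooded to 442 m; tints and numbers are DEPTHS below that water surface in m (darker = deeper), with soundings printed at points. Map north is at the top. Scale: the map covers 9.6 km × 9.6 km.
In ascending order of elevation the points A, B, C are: A C B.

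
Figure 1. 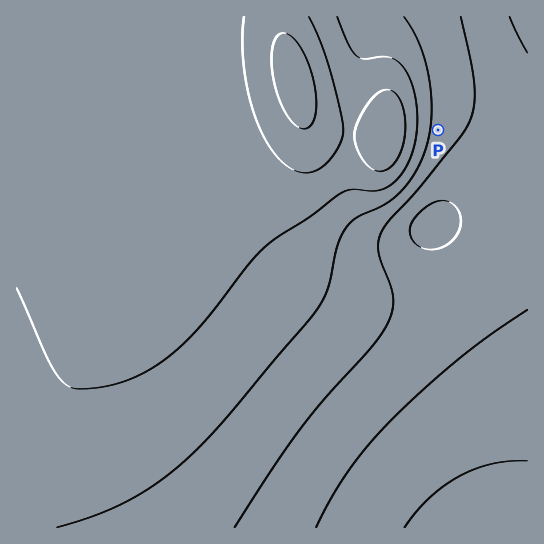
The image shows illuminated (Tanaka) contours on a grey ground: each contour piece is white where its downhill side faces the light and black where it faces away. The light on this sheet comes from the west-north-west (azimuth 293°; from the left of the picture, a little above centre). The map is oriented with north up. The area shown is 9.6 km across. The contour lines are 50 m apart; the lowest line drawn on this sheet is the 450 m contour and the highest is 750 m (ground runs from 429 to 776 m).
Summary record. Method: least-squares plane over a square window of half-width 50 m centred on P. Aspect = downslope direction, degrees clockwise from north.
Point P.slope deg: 7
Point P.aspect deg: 102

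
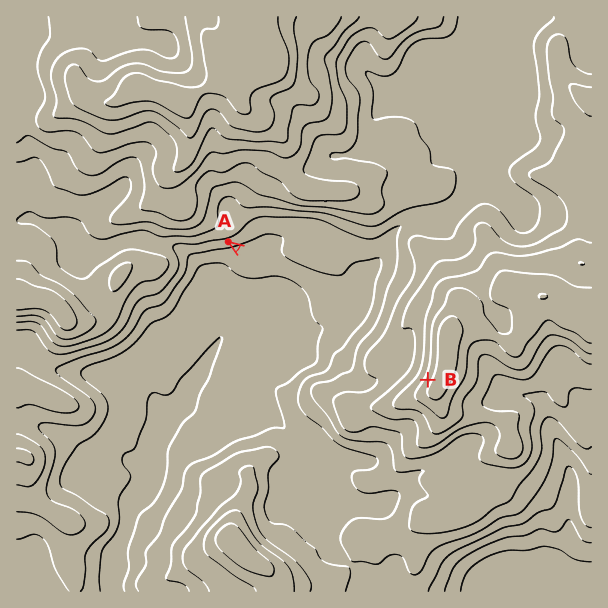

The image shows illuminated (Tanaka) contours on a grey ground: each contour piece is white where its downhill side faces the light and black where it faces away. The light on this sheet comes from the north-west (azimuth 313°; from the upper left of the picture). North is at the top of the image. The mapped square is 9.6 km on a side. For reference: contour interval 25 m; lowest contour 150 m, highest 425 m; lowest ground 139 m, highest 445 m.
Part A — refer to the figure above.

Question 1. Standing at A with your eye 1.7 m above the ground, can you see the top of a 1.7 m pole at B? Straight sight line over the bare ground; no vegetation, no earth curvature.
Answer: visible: true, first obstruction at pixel None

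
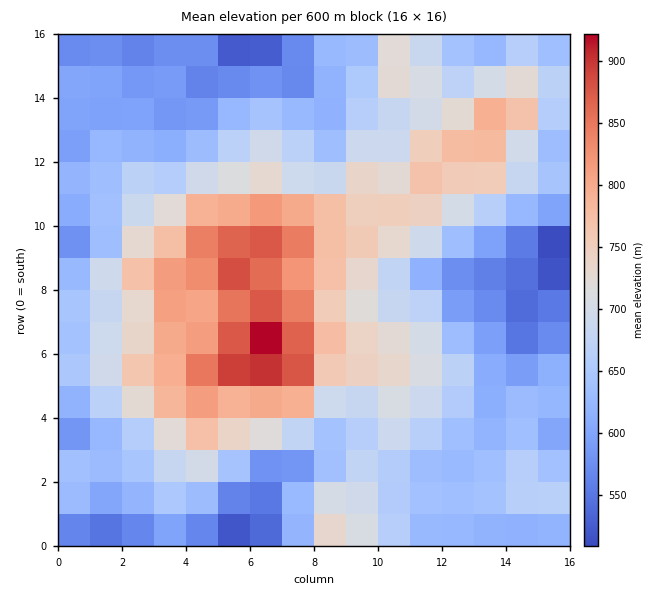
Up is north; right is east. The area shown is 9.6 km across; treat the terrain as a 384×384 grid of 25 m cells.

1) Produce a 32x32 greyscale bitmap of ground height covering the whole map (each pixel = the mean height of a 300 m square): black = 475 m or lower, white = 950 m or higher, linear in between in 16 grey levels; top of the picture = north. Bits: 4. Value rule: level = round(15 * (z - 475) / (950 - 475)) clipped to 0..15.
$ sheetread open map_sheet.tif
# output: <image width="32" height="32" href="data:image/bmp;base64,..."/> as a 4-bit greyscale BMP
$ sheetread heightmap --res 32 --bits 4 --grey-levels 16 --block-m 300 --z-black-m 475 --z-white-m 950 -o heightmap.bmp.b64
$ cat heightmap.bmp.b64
<image width="32" height="32" href="data:image/bmp;base64,Qk12AgAAAAAAAHYAAAAoAAAAIAAAACAAAAABAAQAAAAAAAACAAATCwAAEwsAABAAAAAAAAAAAAAAABEREQAiIiIAMzMzAERERABVVVUAZmZmAHd3dwCIiIgAmZmZAKqqqgC7u7sAzMzMAN3d3QDu7u4A////ACMiI0QyIRI1iHd2VEVERVQzMjNEMyEjRomHZVVVVURVRENEVVQyI1Z4h2ZVVVVVZmVVVWZlQyNFZ3ZlVVVVZ3ZlVWZndlQyNFZmZVVVVWZlVEVVZ4dmUzNFZ2ZVVVVmVDREVniZiHZVVWZ2ZVVFVUQ0VWeJqpmZh2VWd3ZlRVVERWZ5qqqpmqh2Znd2ZUVVVEVneZq7uqzKd3d4dmZEVVVWd4mqvdzN64iIiId2VERVVneaurze7uypmYiHdlQzRFZ3iau7zv7sqZiIh2VDIzNWZ3ibur3t26mIiIZUQyIjVmd4m7q83cuYh3d2REMyI1ZnibuqzdzLmIh2ZUMzIRNWd4q7q93Mu5mIdlQzIiISRWeKur3czMqpmHZUQzMyETRWiaq9zN3LqZmHdlRDMhAzRXiZvMzcy6mZmIdlVDIhREV3iau7zLupmJmYd2VDM1VWd3iaqaqpmZiJmId3ZlVVVXdneIiIh3iYiZmYiHZlRFVmVmZ3iHZXiHiaqZl2VURVVUVVZ3d2Vnd3iqqpdlVERURERWZnZlVnZ4mZqodVREREMzRVVmVFZmd3iaqoZUREREM0RVVURWZ3d3iaqXVERDNEMzREQ0VWeHd3iJh1RERDNDIjMzNFVoiHZmZ3djNDMzMzIiIjVUaId1VVZ2UzMyI0QyESJFVGh3ZlRVZU"/>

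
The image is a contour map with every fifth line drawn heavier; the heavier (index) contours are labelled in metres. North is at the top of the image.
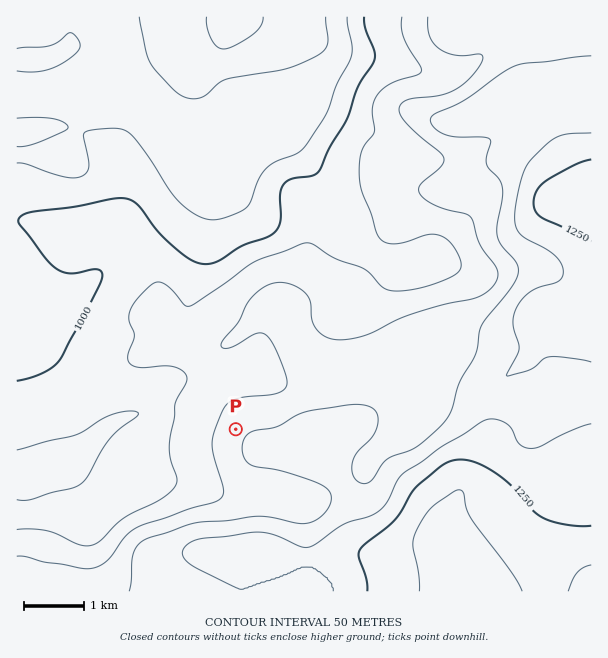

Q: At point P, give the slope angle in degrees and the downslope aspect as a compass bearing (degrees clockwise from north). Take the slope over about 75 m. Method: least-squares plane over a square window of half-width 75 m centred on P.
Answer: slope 5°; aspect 300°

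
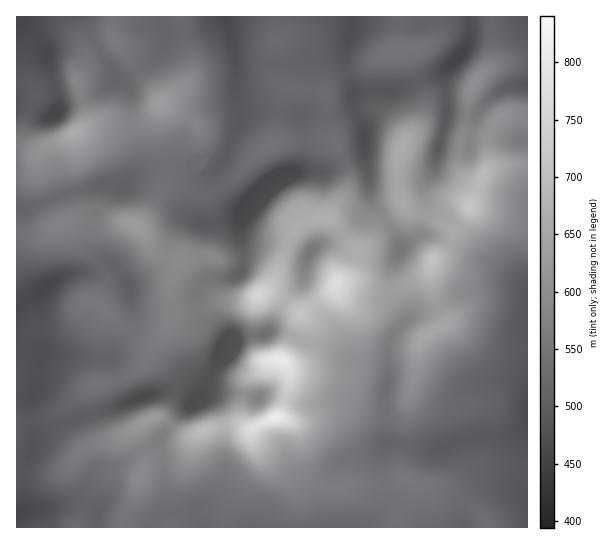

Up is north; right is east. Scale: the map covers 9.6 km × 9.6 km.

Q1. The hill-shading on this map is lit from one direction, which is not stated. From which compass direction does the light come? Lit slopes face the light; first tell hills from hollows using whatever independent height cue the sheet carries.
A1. SE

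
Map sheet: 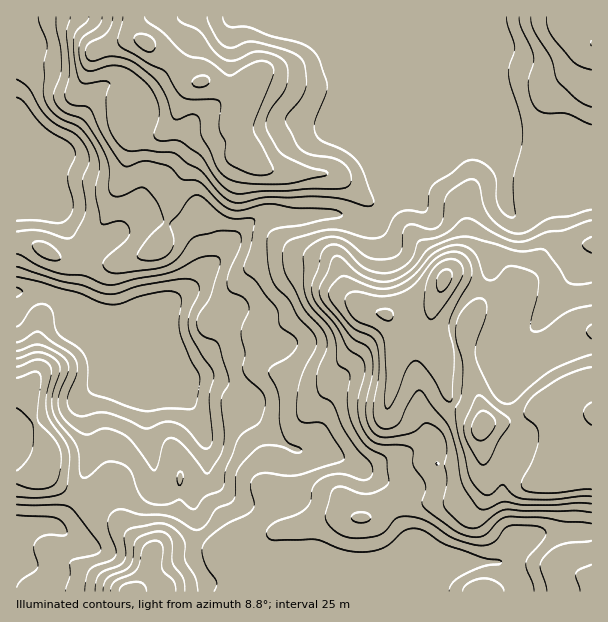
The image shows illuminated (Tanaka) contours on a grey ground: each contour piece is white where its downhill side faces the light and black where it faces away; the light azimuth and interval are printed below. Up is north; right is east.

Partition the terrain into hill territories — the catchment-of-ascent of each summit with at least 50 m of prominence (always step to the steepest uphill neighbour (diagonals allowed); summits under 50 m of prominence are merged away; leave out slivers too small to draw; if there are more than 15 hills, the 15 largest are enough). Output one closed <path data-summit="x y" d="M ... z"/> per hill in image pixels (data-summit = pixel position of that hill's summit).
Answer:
<path data-summit="483 425" d="M515 139l-31 13 8 4 12 11 1 36 3 10-12 15-6 12 0 32-3 6-19 18-14 21-2 19 6 21-1 41-3 6-20 18-2 6 0 10-4 6-23 10-22 6-17 8-6 0-24-12-42-6-15-10-39-32-45-2-16-18-54-22-30-29-1 2 8 15 4 24-18 17-4 10 6 30 0 24-14 39-14 21-7 8 10 5 4 0 15-9 18-17 13-26 7-24 22-21 2-15 2 20 6 22 2 23 5 5 7 3 21 0 10-7-6 11 3 18 0 21-3 19 12 24 1 13 385 0 1-400-13-6-21-22-16-22z"/><path data-summit="146 42" d="M386 16l-369 0-1 193 35 2 6-1 13 24 16 13 13-1 27-18 14-6 18-2 18 4 13 8 5 7 10 24-1 13 31-37 15-16 14-7 45 1 12-3 18 0 22 8 14 0 6-4 10-12-4-8z"/><path data-summit="444 279" d="M473 148l-12 2-23 10-39 39-7 5-12 14-6 4-14 0-22-8-18 0-12 3-45-1-14 7-15 16-35 42-21 16 19 1 15 10 10 12 0 9-6 12-10 9-20 11-10 3-81-34-10-3 40 39 54 22 19 20 42 0 39 32 15 10 30 2 17 5 19 11 6 0 56-22 8-5 2-13 2-6 20-18 3-6 1-41-6-21 0-15 10-18 25-25 3-6 0-32 6-12 12-15-3-10-1-36-16-15z"/><path data-summit="591 44" d="M591 16l-204 0 1 187 2 2 9-6 44-42 27-9 15 3 27-12 30 3 16 22 21 22 12 6z"/><path data-summit="131 591" d="M146 420l-2 15-22 21-7 24-11 21-20 22-15 9-4 0-11-6-21 0-17 5 1 61 188-1 1-7-13-29 3-19 0-21-3-18 3-8-7 4-21 0-7-3-5-5-2-23-6-22z"/><path data-summit="45 470" d="M45 292l-29 1 1 237 16-4 24-2 19-26 14-39 0-24-6-30 4-10 18-17-4-24-11-21-23-22-6-11z"/>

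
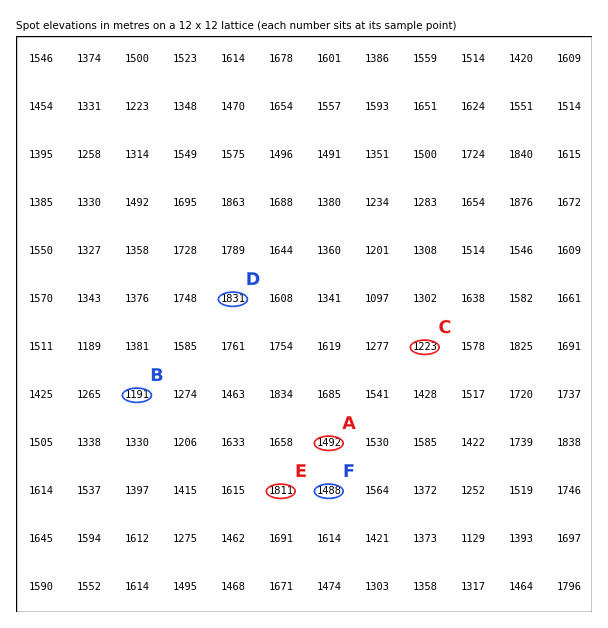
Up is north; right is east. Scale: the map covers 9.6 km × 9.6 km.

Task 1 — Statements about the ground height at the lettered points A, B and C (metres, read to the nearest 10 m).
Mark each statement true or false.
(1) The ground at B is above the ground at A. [false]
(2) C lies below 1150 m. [false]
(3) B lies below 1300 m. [true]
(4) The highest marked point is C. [false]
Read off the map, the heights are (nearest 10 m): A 1490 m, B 1190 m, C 1220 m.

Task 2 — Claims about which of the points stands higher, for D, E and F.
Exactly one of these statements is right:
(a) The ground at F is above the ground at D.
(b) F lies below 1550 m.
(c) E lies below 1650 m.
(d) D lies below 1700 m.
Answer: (b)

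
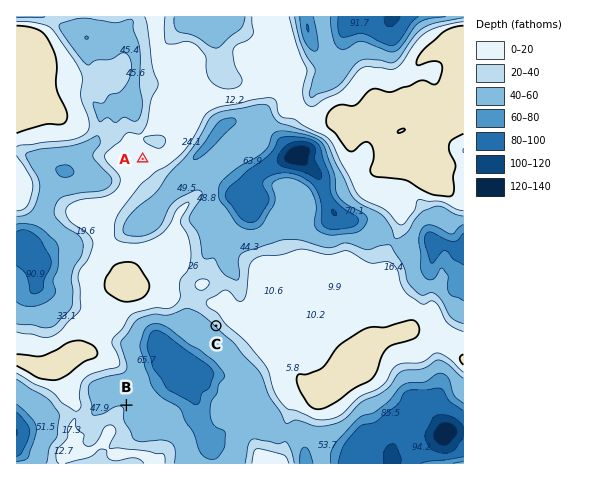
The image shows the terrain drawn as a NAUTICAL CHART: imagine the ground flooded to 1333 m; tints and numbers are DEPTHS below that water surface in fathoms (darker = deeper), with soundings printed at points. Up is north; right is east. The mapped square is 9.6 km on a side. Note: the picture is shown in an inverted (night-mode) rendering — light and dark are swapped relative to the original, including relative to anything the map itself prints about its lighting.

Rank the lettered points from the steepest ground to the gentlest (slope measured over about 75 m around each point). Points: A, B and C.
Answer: C B A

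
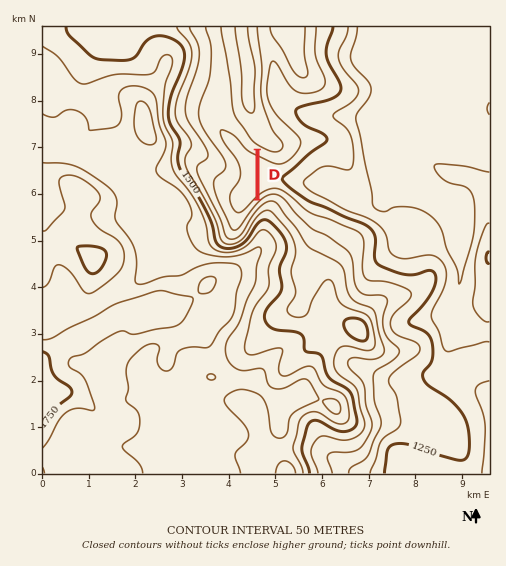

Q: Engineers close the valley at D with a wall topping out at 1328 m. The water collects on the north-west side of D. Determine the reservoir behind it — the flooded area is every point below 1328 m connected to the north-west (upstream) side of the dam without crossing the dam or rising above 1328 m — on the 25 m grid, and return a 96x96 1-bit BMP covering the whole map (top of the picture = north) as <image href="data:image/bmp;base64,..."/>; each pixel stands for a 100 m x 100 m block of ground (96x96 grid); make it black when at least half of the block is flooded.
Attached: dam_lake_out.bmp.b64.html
<image width="96" height="96" href="data:image/bmp;base64,Qk2+BAAAAAAAAD4AAAAoAAAAYAAAAGAAAAABAAEAAAAAAIAEAAATCwAAEwsAAAIAAAAAAAAA////AAAAAAAAAAAAAAAAAAAAAAAAAAAAAAAAAAAAAAAAAAAAAAAAAAAAAAAAAAAAAAAAAAAAAAAAAAAAAAAAAAAAAAAAAAAAAAAAAAAAAAAAAAAAAAAAAAAAAAAAAAAAAAAAAAAAAAAAAAAAAAAAAAAAAAAAAAAAAAAAAAAAAAAAAAAAAAAAAAAAAAAAAAAAAAAAAAAAAAAAAAAAAAAAAAAAAAAAAAAAAAAAAAAAAAAAAAAAAAAAAAAAAAAAAAAAAAAAAAAAAAAAAAAAAAAAAAAAAAAAAAAAAAAAAAAAAAAAAAAAAAAAAAAAAAAAAAAAAAAAAAAAAAAAAAAAAAAAAAAAAAAAAAAAAAAAAAAAAAAAAAAAAAAAAAAAAAAAAAAAAAAAAAAAAAAAAAAAAAAAAAAAAAAAAAAAAAAAAAAAAAAAAAAAAAAAAAAAAAAAAAAAAAAAAAAAAAAAAAAAAAAAAAAAAAAAAAAAAAAAAAAAAAAAAAAAAAAAAAAAAAAAAAAAAAAAAAAAAAAAAAAAAAAAAAAAAAAAAAAAAAAAAAAAAAAAAAAAAAAAAAAAAAAAAAAAAAAAAAAAAAAAAAAAAAAAAAAAAAAAAAAAAAAAAAAAAAAAAAAAAAAAAAAAAAAAAAAAAAAAAAAAAAAAAAAAAAAAAAAAAAAAAAAAAAAAAAAAAAAAAAAAAAAAAAAAAAAAAAAAAAAAAAAAAAAAAAAAAAAAAAAAAAAAAAAAAAAAAAAAAAAAAAAAAAAAAAAAAAAAAAAAAAAAAAAAAAAAAAAAAAAAAAAAAAAAAAAAAAAAAAAAAAAAAAAAAAAAAAAAAAAAAAAAAAAAAAAAAAAAAAAAAAAAAAAAAAAAAAAAAAAAAAAAAAAAAAAAAGAAAAAAAAAAAAAAAPAAAAAAAAAAAAAAAPAAAAAAAAAAAAAAAfgAAAAAAAAAAAAAAfwAAAAAAAAAAAAAA/wAAAAAAAAAAAAAA/wAAAAAAAAAAAAAA/wAAAAAAAAAAAAAAfwAAAAAAAAAAAAAAPwAAAAAAAAAAAAAAHwAAAAAAAAAAAAAAHwAAAAAAAAAAAAAAHwAAAAAAAAAAAAAAPwAAAAAAAAAAAAAAfwAAAAAAAAAAAAAAfwAAAAAAAAAAAAAA/gAAAAAAAAAAAAAB/AAAAAAAAAAAAAAD+AAAAAAAAAAAAAAD8AAAAAAAAAAAAAAH4AAAAAAAAAAAAAAH4AAAAAAAAAAAAAAHwAAAAAAAAAAAAAAHwAAAAAAAAAAAAAAHwAAAAAAAAAAAAAAHwAAAAAAAAAAAAAADgAAAAAAAAAAAAAABgAAAAAAAAAAAAAAAAAAAAAAAAAAAAAAAAAAAAAAAAAAAAAAAAAAAAAAAAAAAAAAAAAAAAAAAAAAAAAAAAAAAAAAAAAAAAAAAAAAAAAAAAAAAAAAAAAAAAAAAAAAAAAAAAAAAAAAAAAAAAAAAAAAAAAAAAAAAAAAAAAAAAAAAAAAAAAAAAAAAAAAAAAAAAAAAAAAAAAAAAAAAAAAAAAAAAAAAAAAAAAAAAAAAAAAAAA="/>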